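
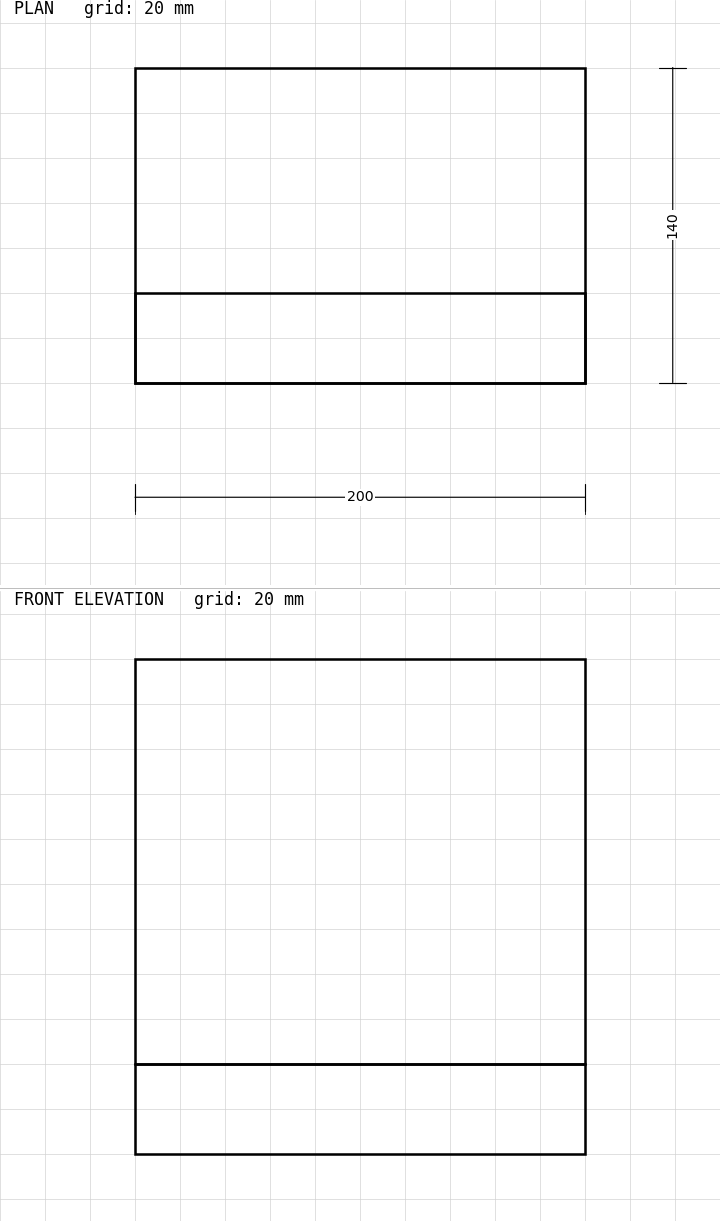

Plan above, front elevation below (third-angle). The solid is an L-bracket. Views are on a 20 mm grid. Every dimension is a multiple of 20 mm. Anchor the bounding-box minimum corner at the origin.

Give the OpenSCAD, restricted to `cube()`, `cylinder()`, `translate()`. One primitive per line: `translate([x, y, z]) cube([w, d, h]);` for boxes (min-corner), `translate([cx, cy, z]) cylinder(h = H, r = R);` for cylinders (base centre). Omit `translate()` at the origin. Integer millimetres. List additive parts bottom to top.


cube([200, 140, 40]);
translate([0, 0, 40]) cube([200, 40, 180]);


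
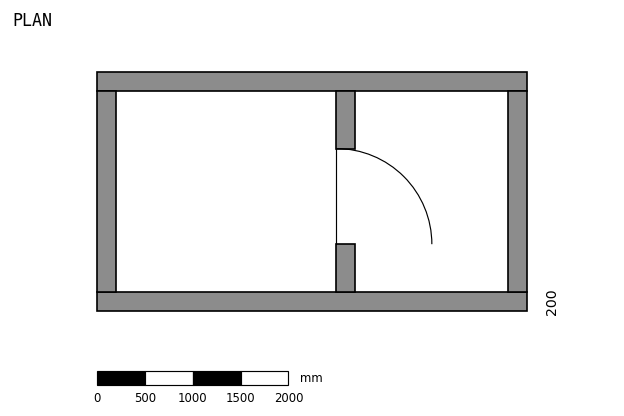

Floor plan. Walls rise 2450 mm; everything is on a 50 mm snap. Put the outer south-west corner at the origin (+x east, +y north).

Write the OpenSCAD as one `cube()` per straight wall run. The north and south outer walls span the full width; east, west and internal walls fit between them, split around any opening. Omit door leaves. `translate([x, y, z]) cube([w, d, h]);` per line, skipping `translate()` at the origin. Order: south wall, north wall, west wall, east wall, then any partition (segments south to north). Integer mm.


cube([4500, 200, 2450]);
translate([0, 2300, 0]) cube([4500, 200, 2450]);
translate([0, 200, 0]) cube([200, 2100, 2450]);
translate([4300, 200, 0]) cube([200, 2100, 2450]);
translate([2500, 200, 0]) cube([200, 500, 2450]);
translate([2500, 1700, 0]) cube([200, 600, 2450]);


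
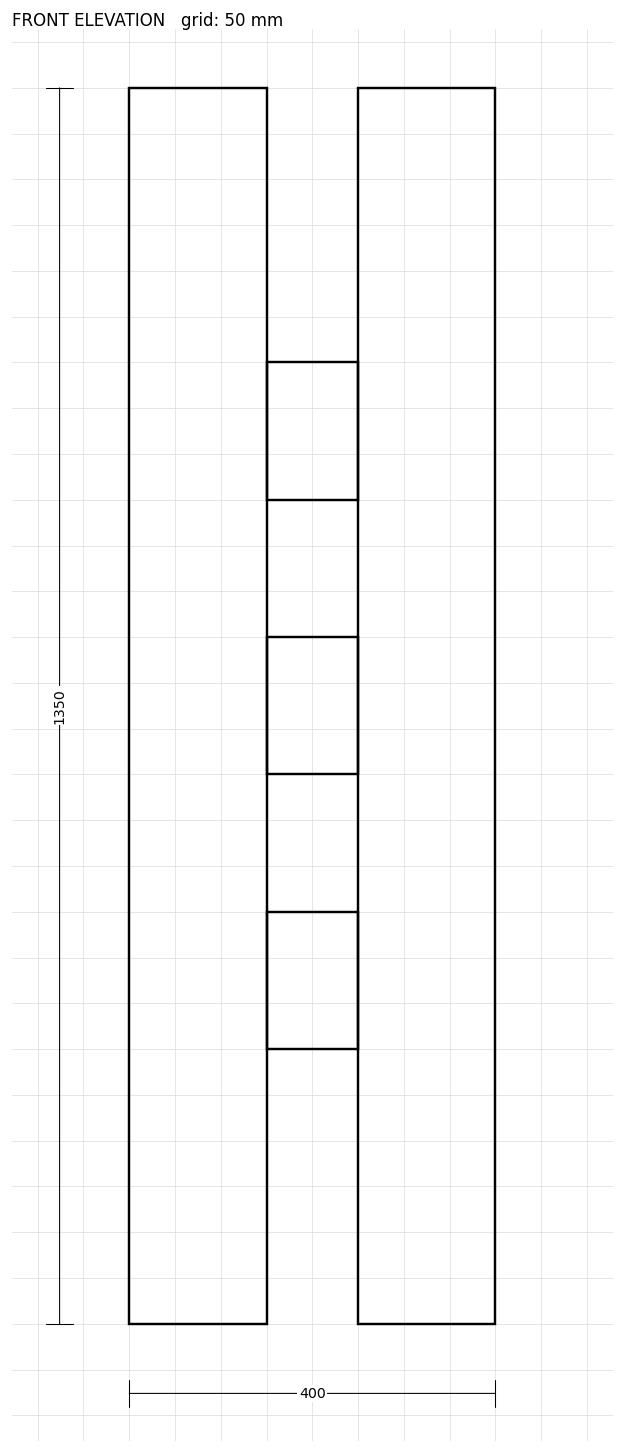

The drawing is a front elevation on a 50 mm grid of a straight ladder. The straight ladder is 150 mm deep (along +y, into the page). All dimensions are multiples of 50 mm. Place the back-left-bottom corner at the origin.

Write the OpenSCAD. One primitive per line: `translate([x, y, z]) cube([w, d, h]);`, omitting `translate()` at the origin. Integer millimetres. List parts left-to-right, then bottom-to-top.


cube([150, 150, 1350]);
translate([150, 0, 300]) cube([100, 150, 150]);
translate([150, 0, 600]) cube([100, 150, 150]);
translate([150, 0, 900]) cube([100, 150, 150]);
translate([250, 0, 0]) cube([150, 150, 1350]);


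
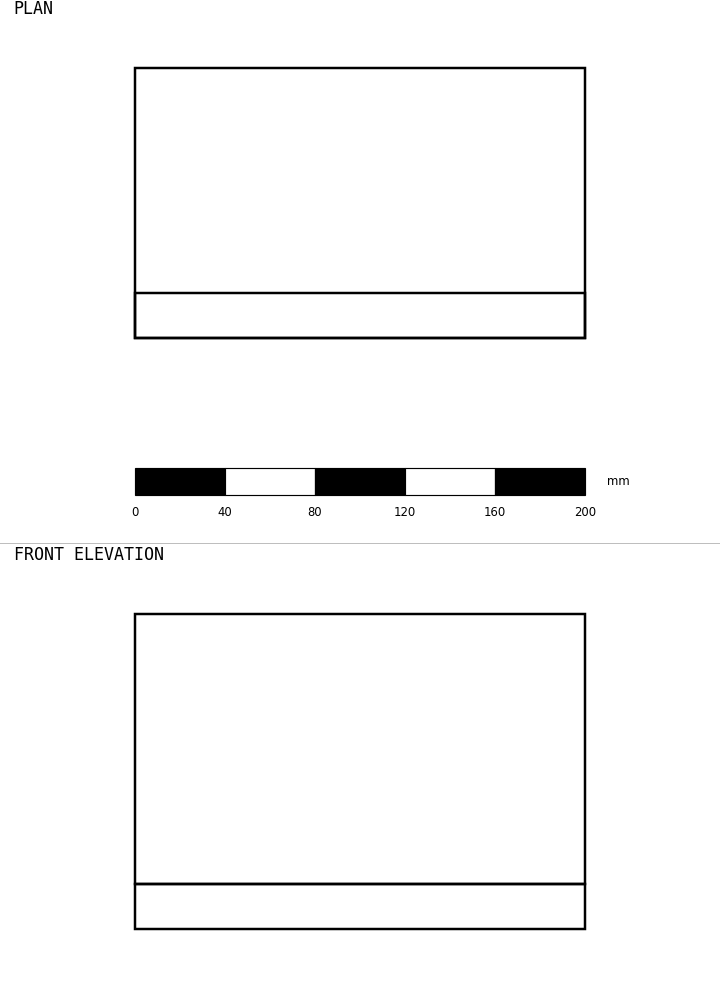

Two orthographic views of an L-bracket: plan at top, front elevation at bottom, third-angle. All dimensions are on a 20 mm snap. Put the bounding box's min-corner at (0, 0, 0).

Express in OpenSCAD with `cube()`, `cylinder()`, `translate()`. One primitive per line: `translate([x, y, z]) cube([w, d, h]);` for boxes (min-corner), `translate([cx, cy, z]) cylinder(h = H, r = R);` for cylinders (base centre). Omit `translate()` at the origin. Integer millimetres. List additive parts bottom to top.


cube([200, 120, 20]);
translate([0, 0, 20]) cube([200, 20, 120]);


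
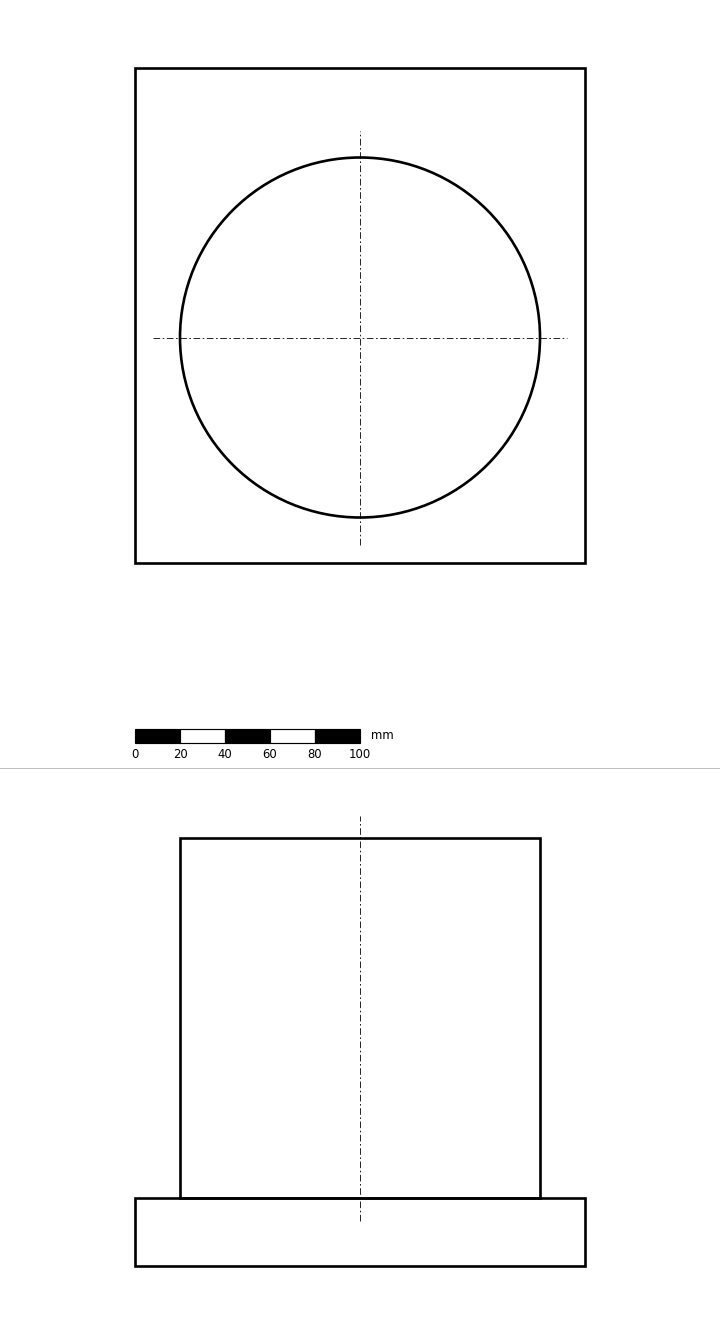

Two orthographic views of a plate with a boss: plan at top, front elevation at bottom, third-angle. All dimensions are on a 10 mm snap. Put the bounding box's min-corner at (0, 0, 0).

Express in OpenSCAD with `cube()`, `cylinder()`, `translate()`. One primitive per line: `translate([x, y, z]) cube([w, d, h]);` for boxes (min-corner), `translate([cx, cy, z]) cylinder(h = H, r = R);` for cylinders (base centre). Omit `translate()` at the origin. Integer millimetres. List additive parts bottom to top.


cube([200, 220, 30]);
translate([100, 100, 30]) cylinder(h = 160, r = 80);


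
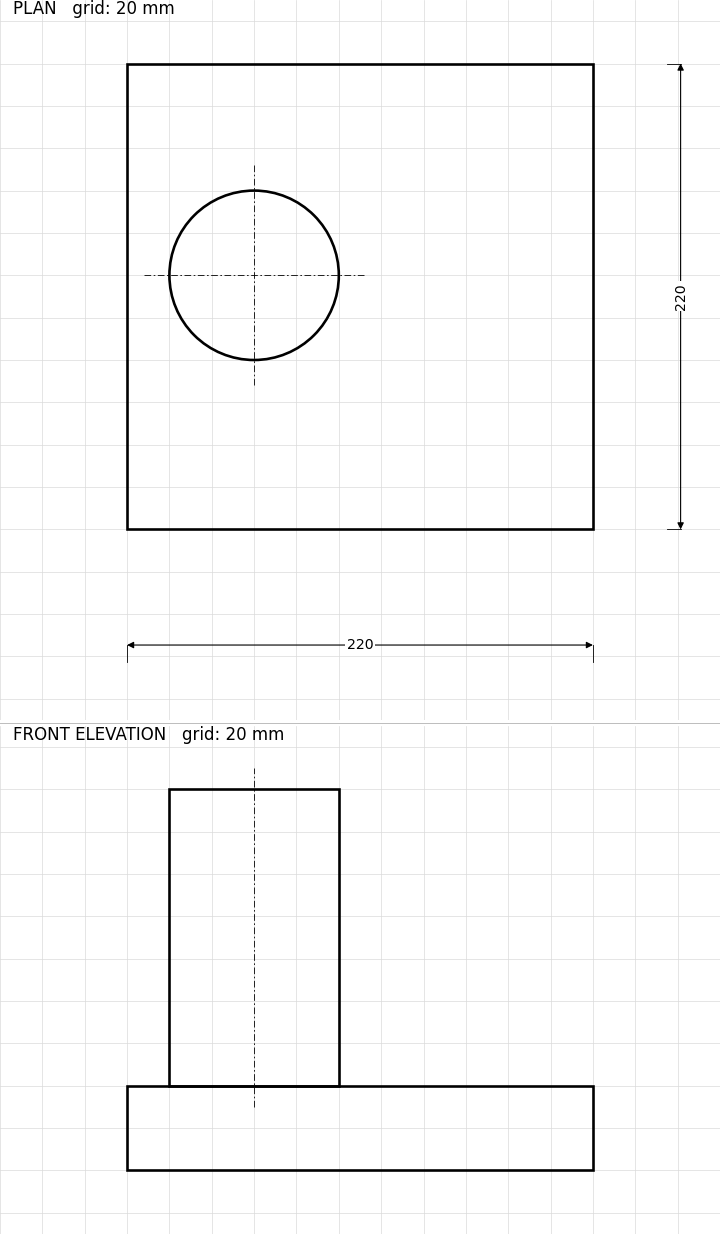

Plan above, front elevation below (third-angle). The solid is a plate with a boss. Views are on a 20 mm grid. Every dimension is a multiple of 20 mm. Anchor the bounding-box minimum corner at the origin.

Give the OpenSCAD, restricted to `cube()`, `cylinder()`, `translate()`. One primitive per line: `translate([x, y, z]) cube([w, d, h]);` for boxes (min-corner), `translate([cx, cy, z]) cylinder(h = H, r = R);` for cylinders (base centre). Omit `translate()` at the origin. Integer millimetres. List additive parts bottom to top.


cube([220, 220, 40]);
translate([60, 120, 40]) cylinder(h = 140, r = 40);


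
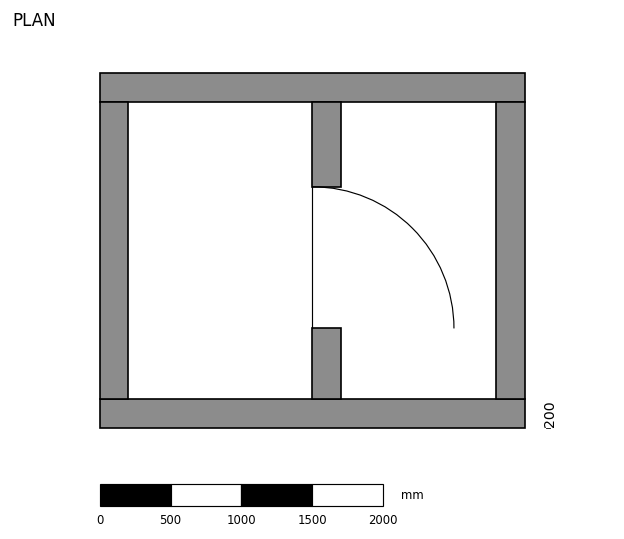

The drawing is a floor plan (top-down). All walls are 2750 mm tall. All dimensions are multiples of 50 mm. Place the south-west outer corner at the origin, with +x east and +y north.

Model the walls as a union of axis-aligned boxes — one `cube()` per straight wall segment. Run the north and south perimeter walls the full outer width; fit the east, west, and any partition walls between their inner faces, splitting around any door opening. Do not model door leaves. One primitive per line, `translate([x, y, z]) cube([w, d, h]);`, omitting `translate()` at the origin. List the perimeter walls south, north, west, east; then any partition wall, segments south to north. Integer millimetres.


cube([3000, 200, 2750]);
translate([0, 2300, 0]) cube([3000, 200, 2750]);
translate([0, 200, 0]) cube([200, 2100, 2750]);
translate([2800, 200, 0]) cube([200, 2100, 2750]);
translate([1500, 200, 0]) cube([200, 500, 2750]);
translate([1500, 1700, 0]) cube([200, 600, 2750]);


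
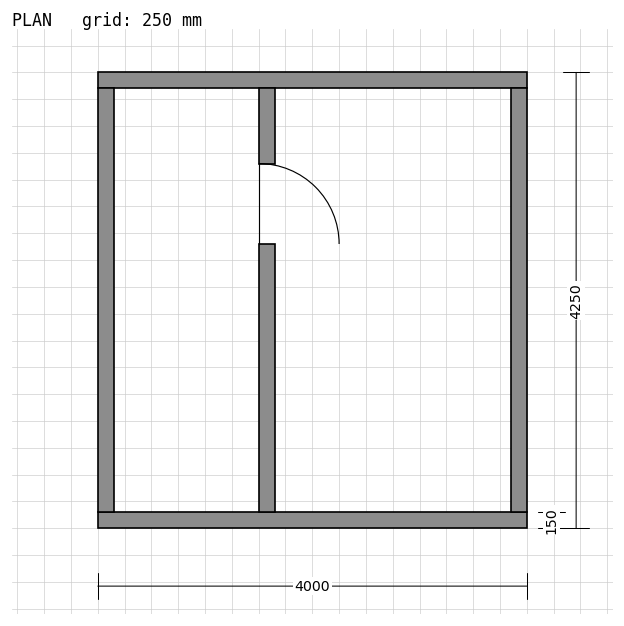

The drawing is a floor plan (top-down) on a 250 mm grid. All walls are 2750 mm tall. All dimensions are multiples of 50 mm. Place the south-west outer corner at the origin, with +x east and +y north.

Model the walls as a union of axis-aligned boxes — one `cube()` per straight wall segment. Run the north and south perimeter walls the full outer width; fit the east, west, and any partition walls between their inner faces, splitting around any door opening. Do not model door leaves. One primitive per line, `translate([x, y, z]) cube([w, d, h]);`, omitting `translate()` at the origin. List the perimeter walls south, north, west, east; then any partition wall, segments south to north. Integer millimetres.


cube([4000, 150, 2750]);
translate([0, 4100, 0]) cube([4000, 150, 2750]);
translate([0, 150, 0]) cube([150, 3950, 2750]);
translate([3850, 150, 0]) cube([150, 3950, 2750]);
translate([1500, 150, 0]) cube([150, 2500, 2750]);
translate([1500, 3400, 0]) cube([150, 700, 2750]);


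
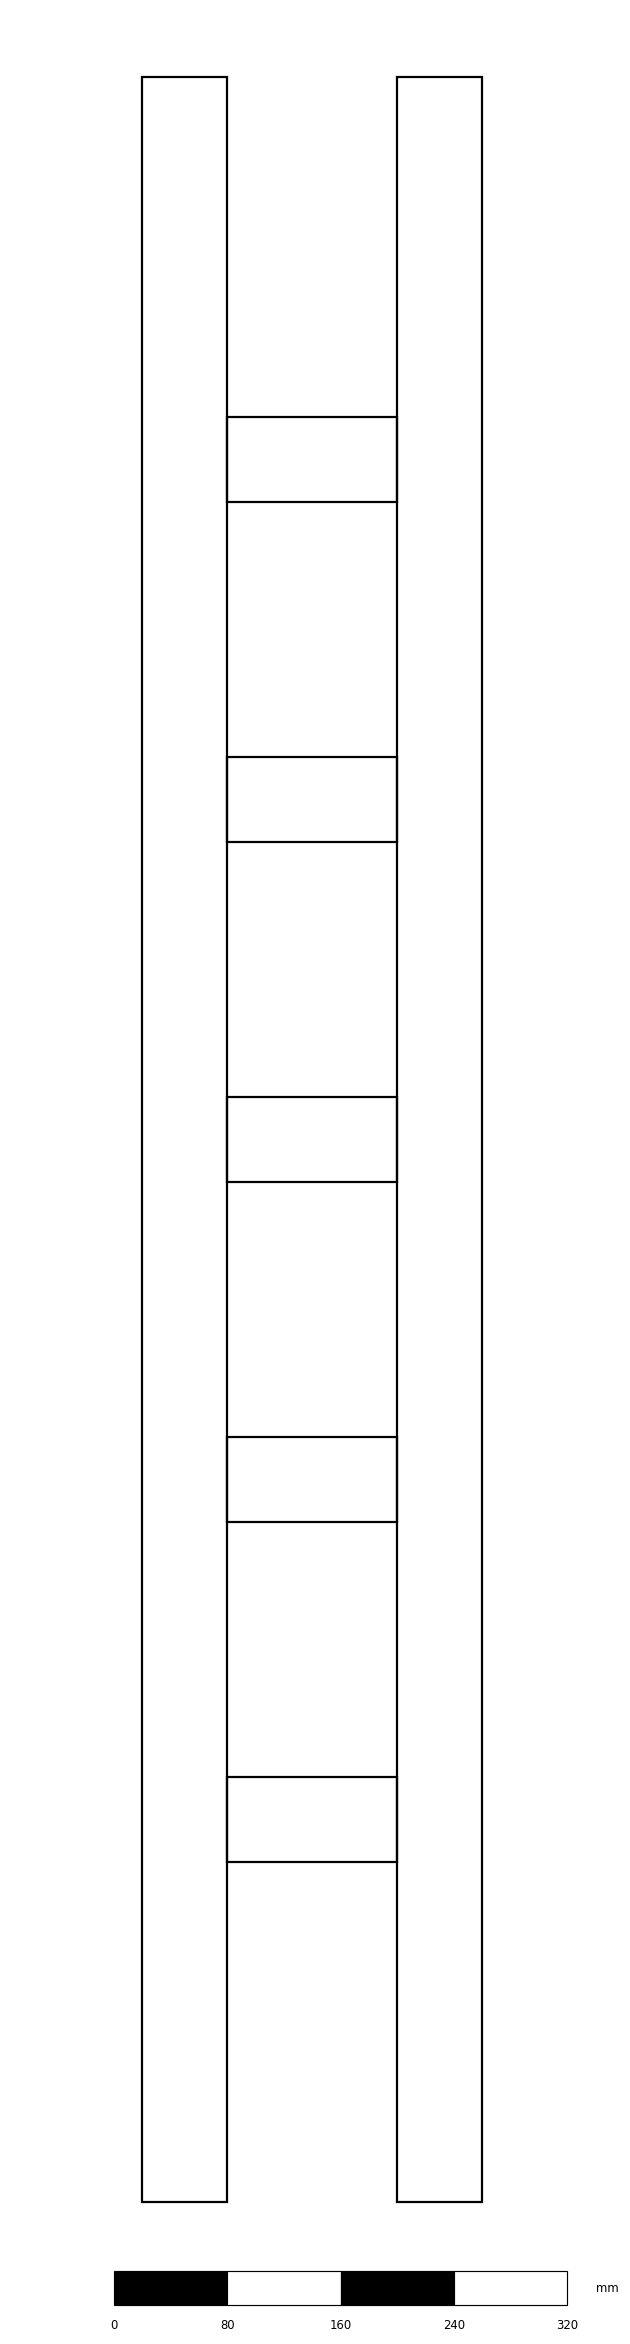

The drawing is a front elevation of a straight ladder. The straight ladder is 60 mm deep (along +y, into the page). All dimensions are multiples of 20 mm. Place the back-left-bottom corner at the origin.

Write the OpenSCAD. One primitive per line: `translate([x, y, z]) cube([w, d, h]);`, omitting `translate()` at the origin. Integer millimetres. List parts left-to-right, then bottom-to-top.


cube([60, 60, 1500]);
translate([60, 0, 240]) cube([120, 60, 60]);
translate([60, 0, 480]) cube([120, 60, 60]);
translate([60, 0, 720]) cube([120, 60, 60]);
translate([60, 0, 960]) cube([120, 60, 60]);
translate([60, 0, 1200]) cube([120, 60, 60]);
translate([180, 0, 0]) cube([60, 60, 1500]);


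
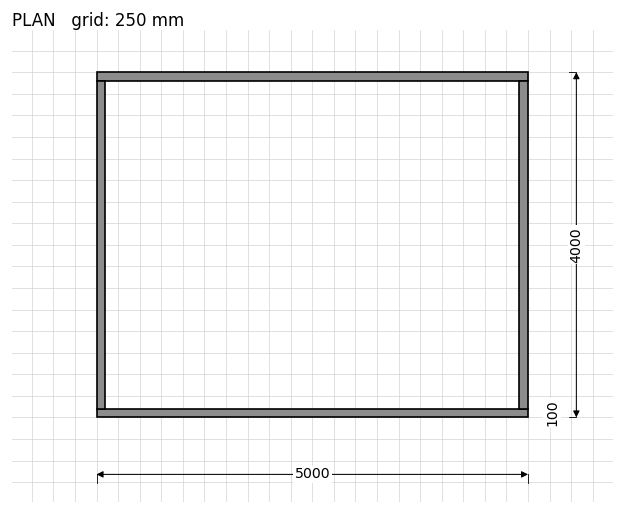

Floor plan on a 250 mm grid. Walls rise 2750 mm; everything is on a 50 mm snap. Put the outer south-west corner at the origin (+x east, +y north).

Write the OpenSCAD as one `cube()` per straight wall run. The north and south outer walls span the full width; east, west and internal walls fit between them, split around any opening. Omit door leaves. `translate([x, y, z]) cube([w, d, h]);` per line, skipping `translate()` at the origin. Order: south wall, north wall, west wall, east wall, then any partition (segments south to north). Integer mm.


cube([5000, 100, 2750]);
translate([0, 3900, 0]) cube([5000, 100, 2750]);
translate([0, 100, 0]) cube([100, 3800, 2750]);
translate([4900, 100, 0]) cube([100, 3800, 2750]);


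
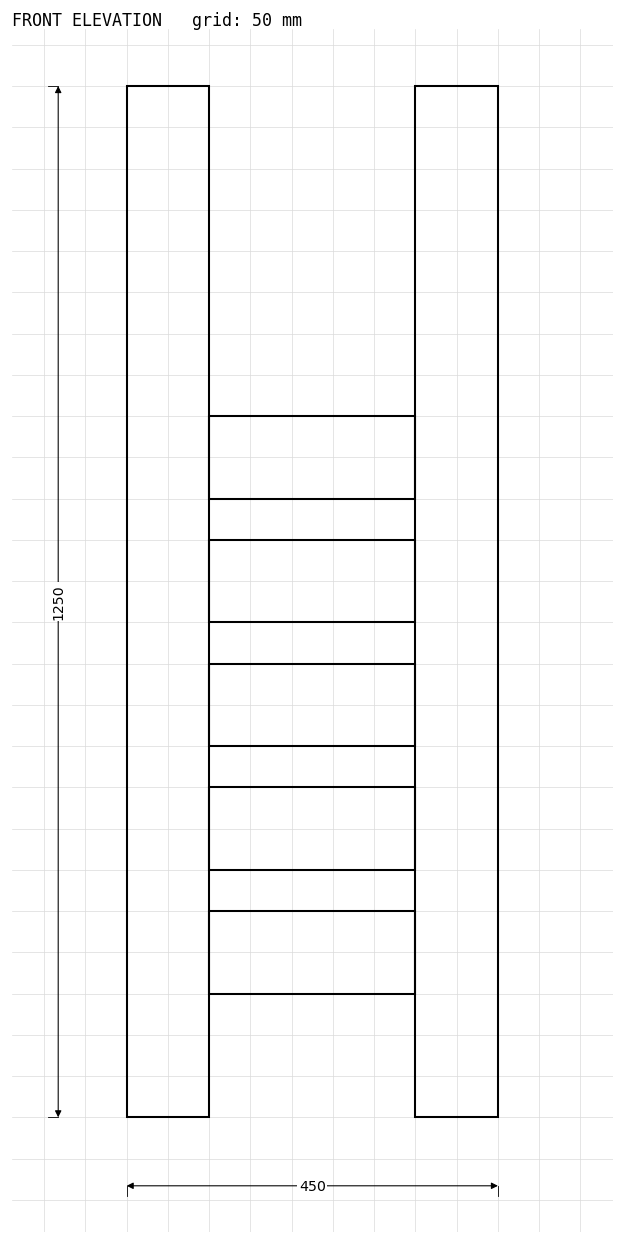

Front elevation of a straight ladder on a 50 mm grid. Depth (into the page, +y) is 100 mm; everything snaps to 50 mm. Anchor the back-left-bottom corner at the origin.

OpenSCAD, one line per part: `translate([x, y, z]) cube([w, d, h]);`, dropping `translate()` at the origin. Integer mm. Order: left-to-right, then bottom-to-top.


cube([100, 100, 1250]);
translate([100, 0, 150]) cube([250, 100, 100]);
translate([100, 0, 300]) cube([250, 100, 100]);
translate([100, 0, 450]) cube([250, 100, 100]);
translate([100, 0, 600]) cube([250, 100, 100]);
translate([100, 0, 750]) cube([250, 100, 100]);
translate([350, 0, 0]) cube([100, 100, 1250]);


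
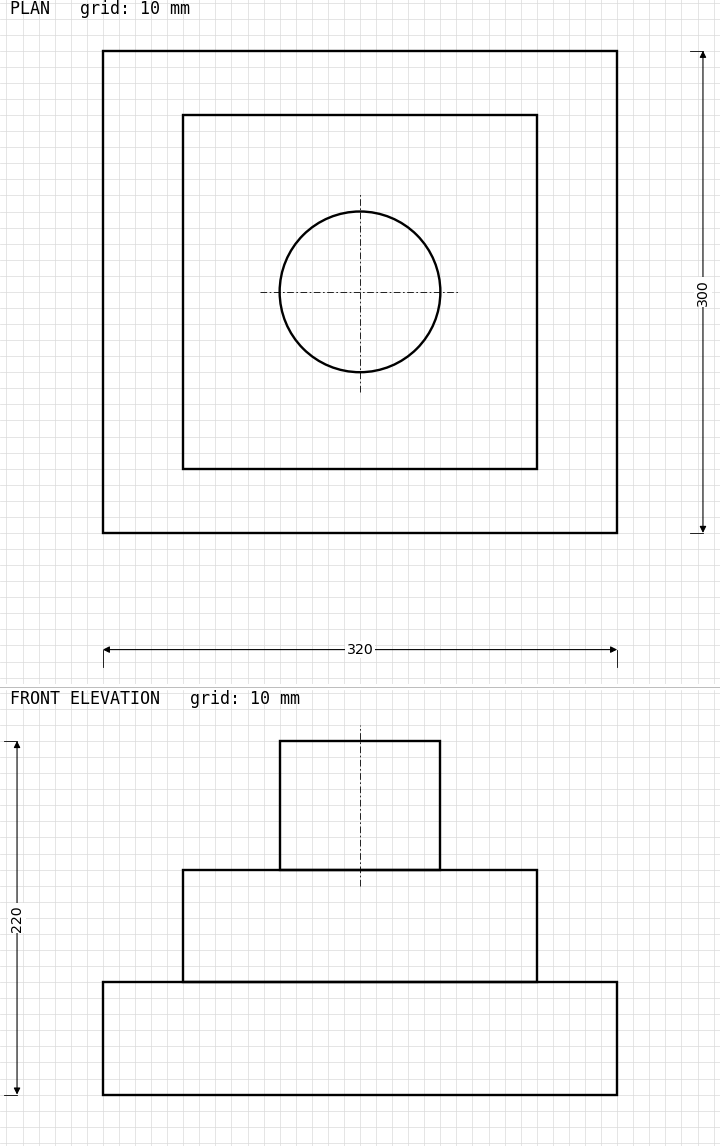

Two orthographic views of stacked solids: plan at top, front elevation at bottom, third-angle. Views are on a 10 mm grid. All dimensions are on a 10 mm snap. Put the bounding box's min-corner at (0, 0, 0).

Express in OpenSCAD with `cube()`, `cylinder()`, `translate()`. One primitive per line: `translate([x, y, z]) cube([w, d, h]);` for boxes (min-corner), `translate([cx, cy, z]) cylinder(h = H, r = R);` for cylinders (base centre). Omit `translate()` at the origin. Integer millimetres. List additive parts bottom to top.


cube([320, 300, 70]);
translate([50, 40, 70]) cube([220, 220, 70]);
translate([160, 150, 140]) cylinder(h = 80, r = 50);


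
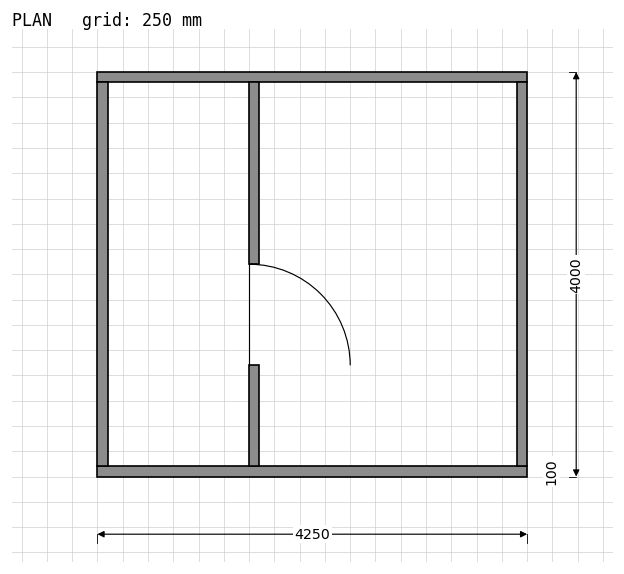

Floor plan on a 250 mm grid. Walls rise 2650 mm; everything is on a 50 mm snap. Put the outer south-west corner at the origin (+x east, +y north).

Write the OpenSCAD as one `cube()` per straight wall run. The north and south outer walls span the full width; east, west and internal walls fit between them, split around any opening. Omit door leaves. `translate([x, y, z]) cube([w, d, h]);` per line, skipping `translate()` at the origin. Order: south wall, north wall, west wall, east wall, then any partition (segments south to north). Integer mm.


cube([4250, 100, 2650]);
translate([0, 3900, 0]) cube([4250, 100, 2650]);
translate([0, 100, 0]) cube([100, 3800, 2650]);
translate([4150, 100, 0]) cube([100, 3800, 2650]);
translate([1500, 100, 0]) cube([100, 1000, 2650]);
translate([1500, 2100, 0]) cube([100, 1800, 2650]);


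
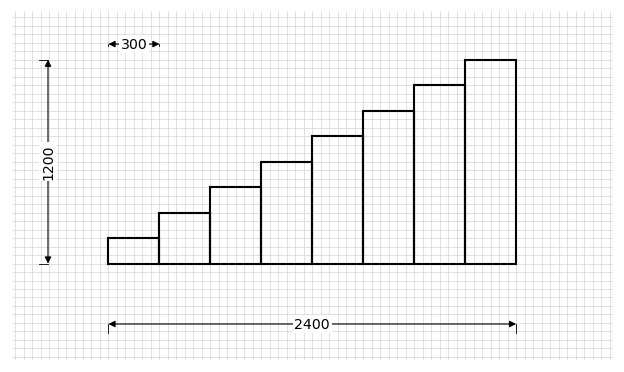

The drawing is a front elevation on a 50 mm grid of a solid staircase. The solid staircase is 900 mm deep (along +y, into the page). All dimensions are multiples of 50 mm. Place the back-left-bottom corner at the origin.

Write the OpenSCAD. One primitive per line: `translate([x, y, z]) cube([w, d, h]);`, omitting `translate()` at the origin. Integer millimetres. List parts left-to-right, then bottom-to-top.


cube([300, 900, 150]);
translate([300, 0, 0]) cube([300, 900, 300]);
translate([600, 0, 0]) cube([300, 900, 450]);
translate([900, 0, 0]) cube([300, 900, 600]);
translate([1200, 0, 0]) cube([300, 900, 750]);
translate([1500, 0, 0]) cube([300, 900, 900]);
translate([1800, 0, 0]) cube([300, 900, 1050]);
translate([2100, 0, 0]) cube([300, 900, 1200]);


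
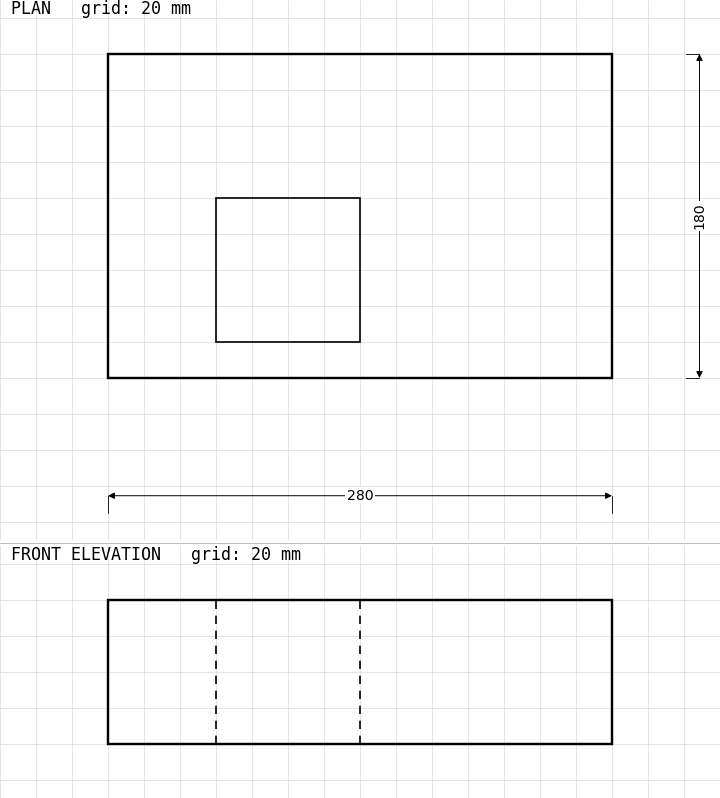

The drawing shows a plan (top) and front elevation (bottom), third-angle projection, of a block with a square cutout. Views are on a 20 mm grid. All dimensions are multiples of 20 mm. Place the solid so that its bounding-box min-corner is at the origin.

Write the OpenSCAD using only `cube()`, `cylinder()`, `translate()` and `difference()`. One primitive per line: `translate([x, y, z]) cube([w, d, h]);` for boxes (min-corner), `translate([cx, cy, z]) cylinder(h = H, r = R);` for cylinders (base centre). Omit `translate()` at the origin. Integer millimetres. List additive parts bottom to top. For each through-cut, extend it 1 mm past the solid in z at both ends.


difference() {
  cube([280, 180, 80]);
  translate([60, 20, -1]) cube([80, 80, 82]);
}


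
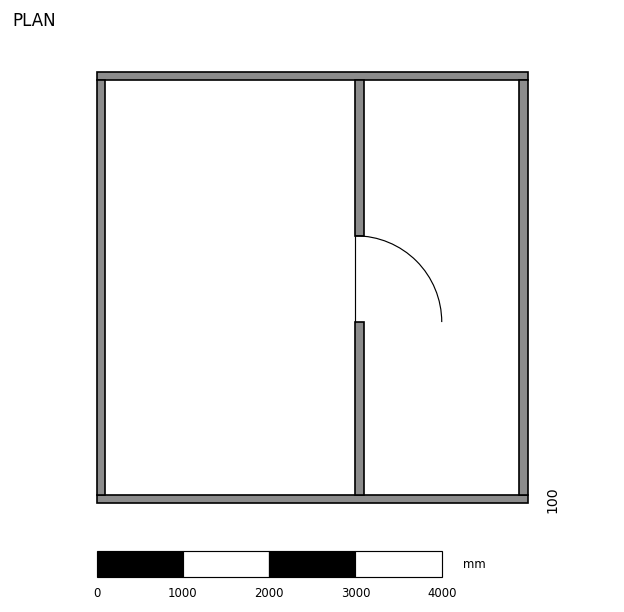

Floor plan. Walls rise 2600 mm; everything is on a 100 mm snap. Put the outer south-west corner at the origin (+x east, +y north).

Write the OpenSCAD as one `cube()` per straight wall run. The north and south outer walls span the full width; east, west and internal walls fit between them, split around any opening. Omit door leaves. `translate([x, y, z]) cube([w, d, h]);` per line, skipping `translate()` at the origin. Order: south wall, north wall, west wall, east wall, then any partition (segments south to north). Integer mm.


cube([5000, 100, 2600]);
translate([0, 4900, 0]) cube([5000, 100, 2600]);
translate([0, 100, 0]) cube([100, 4800, 2600]);
translate([4900, 100, 0]) cube([100, 4800, 2600]);
translate([3000, 100, 0]) cube([100, 2000, 2600]);
translate([3000, 3100, 0]) cube([100, 1800, 2600]);


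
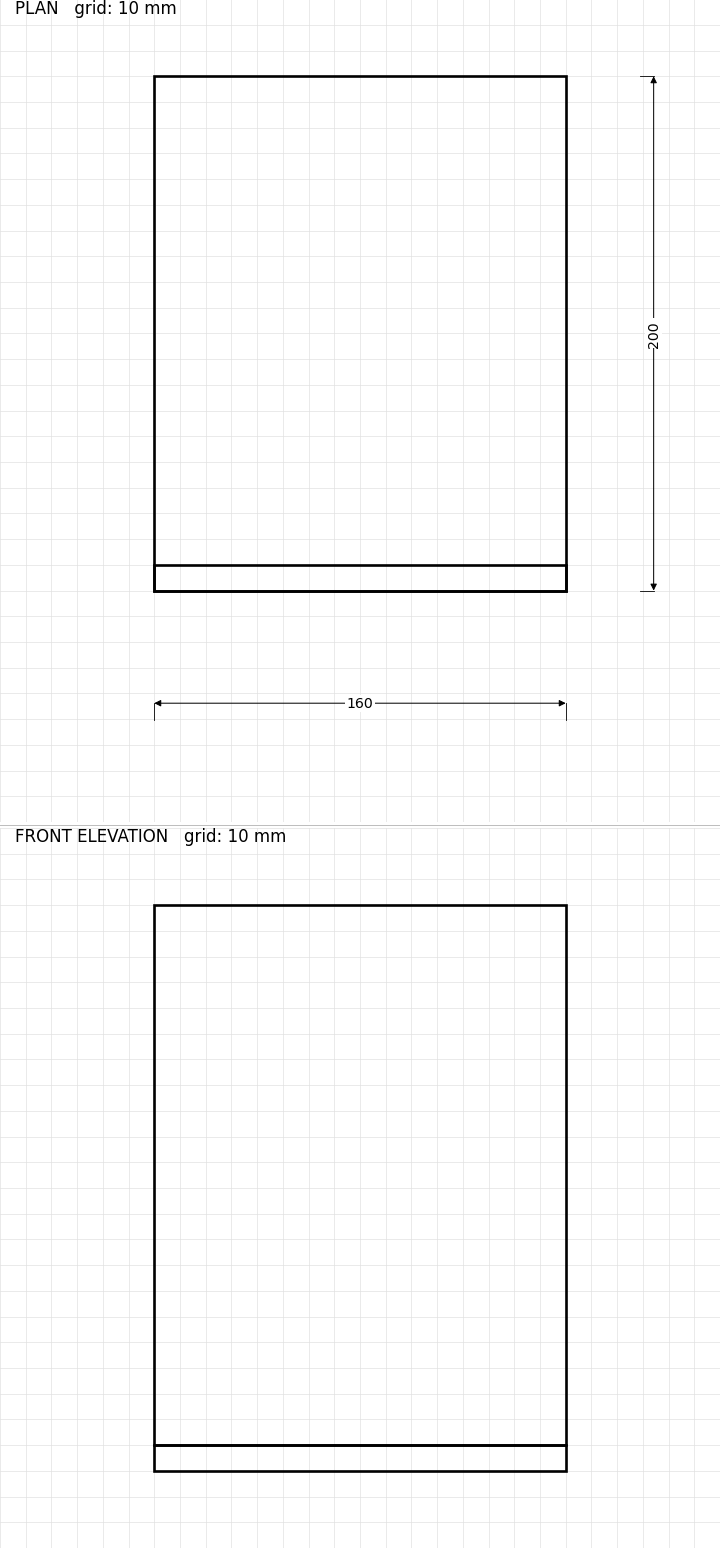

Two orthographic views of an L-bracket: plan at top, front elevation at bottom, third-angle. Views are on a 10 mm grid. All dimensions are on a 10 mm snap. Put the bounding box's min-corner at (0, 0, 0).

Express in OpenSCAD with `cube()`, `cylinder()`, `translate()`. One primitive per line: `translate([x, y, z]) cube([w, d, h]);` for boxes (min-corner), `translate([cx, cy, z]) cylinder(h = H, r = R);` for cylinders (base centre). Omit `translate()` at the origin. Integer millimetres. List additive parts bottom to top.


cube([160, 200, 10]);
translate([0, 0, 10]) cube([160, 10, 210]);


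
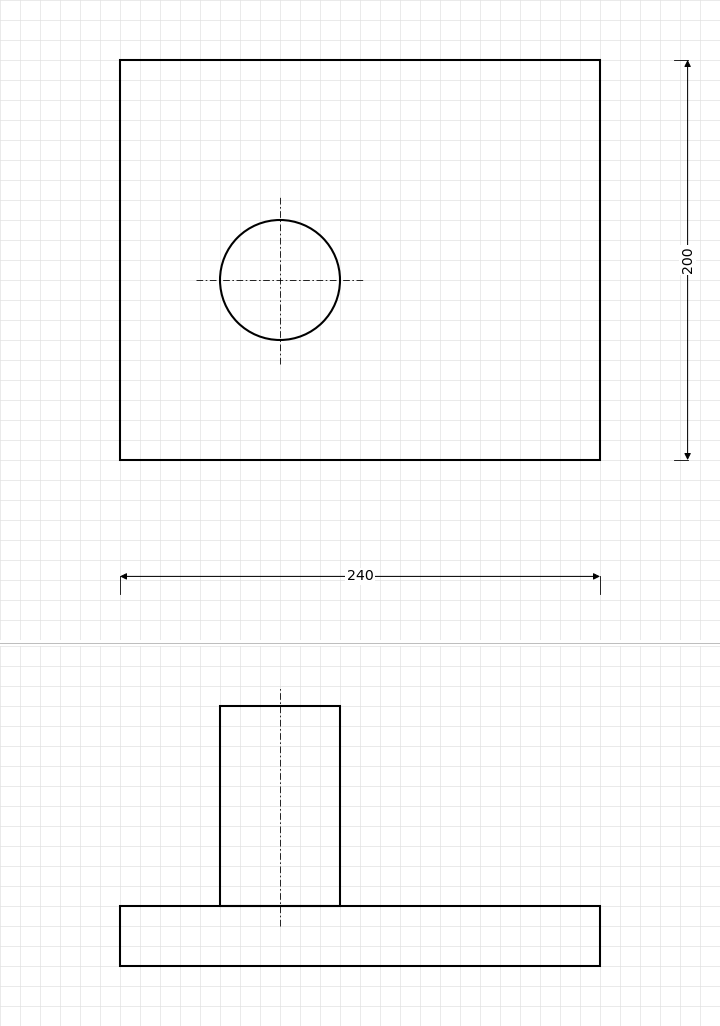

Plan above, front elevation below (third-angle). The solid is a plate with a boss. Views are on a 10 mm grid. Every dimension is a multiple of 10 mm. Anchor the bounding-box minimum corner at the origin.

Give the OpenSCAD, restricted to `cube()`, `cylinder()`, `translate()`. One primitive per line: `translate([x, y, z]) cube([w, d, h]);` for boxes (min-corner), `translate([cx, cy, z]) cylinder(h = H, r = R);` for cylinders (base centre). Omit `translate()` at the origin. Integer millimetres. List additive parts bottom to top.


cube([240, 200, 30]);
translate([80, 90, 30]) cylinder(h = 100, r = 30);


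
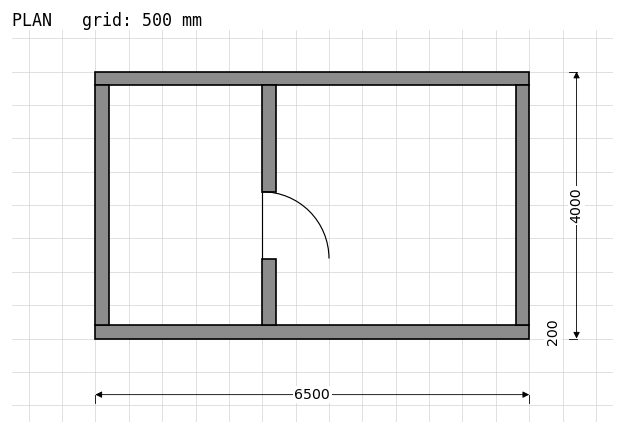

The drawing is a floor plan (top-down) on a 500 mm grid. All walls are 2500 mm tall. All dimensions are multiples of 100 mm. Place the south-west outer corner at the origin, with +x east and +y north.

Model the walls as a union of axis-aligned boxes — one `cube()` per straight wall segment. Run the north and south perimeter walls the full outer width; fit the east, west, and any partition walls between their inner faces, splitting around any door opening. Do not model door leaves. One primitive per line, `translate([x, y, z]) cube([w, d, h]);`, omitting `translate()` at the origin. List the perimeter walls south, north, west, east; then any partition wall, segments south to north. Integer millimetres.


cube([6500, 200, 2500]);
translate([0, 3800, 0]) cube([6500, 200, 2500]);
translate([0, 200, 0]) cube([200, 3600, 2500]);
translate([6300, 200, 0]) cube([200, 3600, 2500]);
translate([2500, 200, 0]) cube([200, 1000, 2500]);
translate([2500, 2200, 0]) cube([200, 1600, 2500]);


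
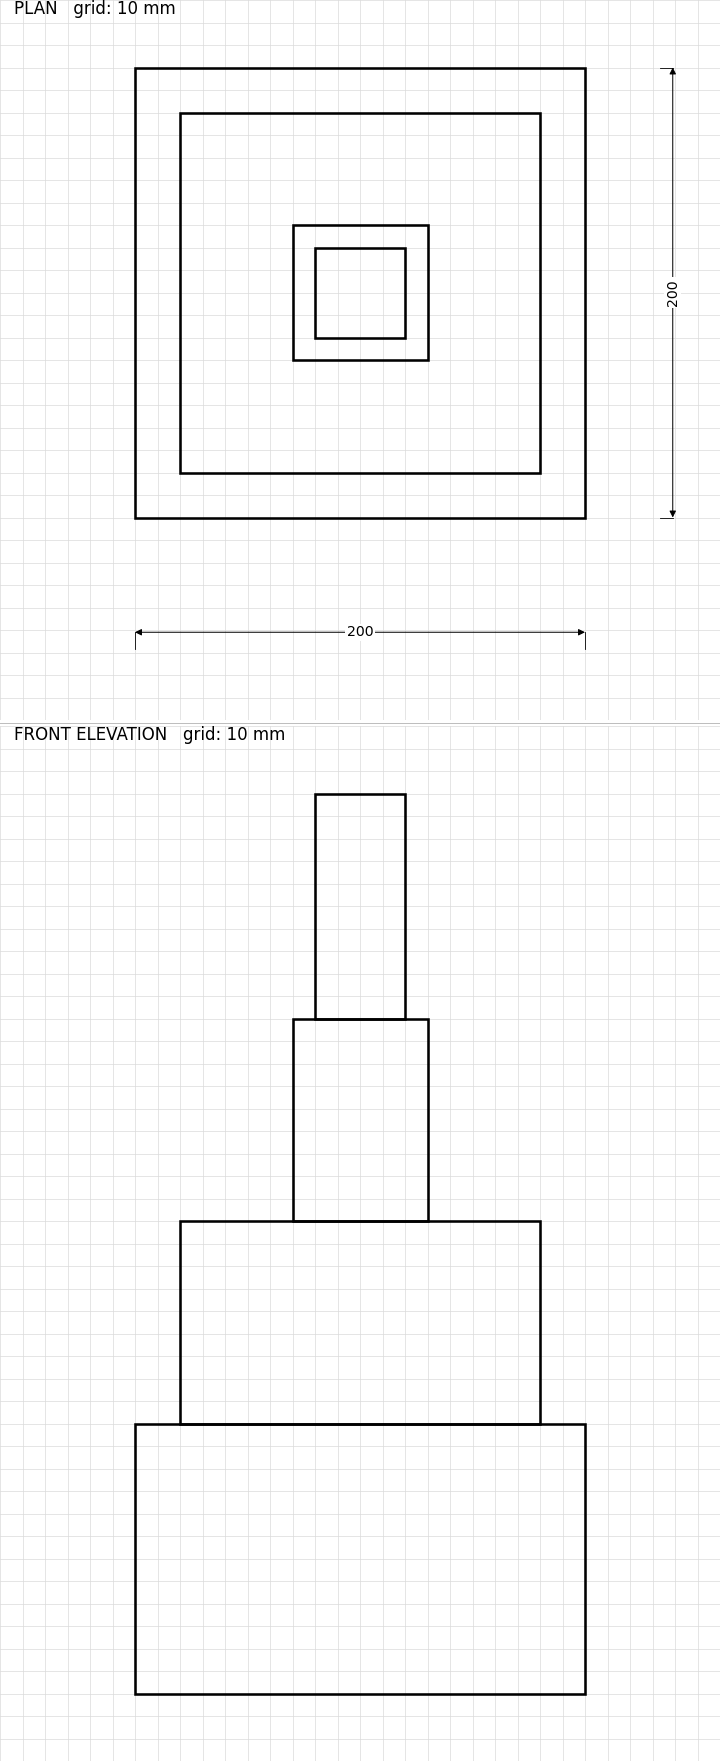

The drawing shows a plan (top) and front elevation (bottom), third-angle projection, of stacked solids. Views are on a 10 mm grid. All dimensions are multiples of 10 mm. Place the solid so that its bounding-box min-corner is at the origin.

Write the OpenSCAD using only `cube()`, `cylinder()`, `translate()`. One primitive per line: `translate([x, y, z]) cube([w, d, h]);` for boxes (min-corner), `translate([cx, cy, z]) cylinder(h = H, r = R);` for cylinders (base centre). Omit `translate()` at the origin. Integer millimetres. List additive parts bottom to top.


cube([200, 200, 120]);
translate([20, 20, 120]) cube([160, 160, 90]);
translate([70, 70, 210]) cube([60, 60, 90]);
translate([80, 80, 300]) cube([40, 40, 100]);


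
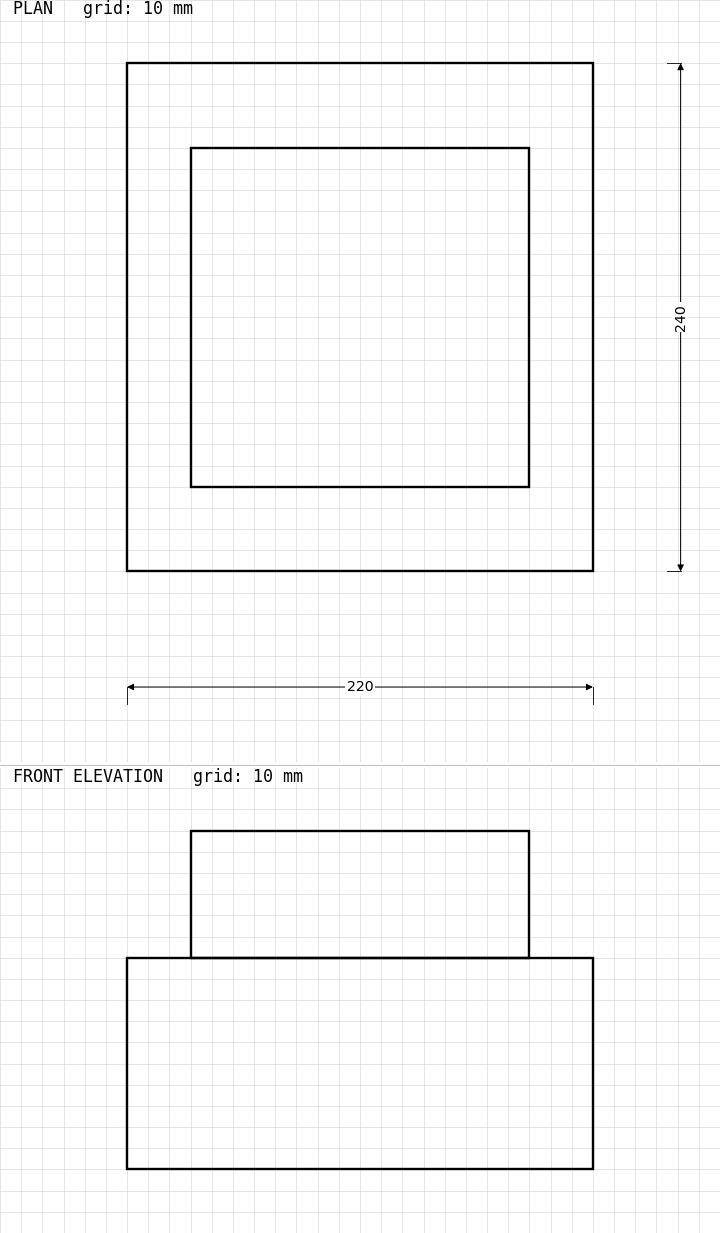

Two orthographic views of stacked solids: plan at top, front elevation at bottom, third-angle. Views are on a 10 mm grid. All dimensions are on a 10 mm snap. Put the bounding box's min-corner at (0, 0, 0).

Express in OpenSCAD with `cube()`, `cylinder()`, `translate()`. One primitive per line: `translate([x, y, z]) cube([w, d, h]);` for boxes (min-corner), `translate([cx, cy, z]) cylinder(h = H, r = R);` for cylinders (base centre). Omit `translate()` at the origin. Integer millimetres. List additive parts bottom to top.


cube([220, 240, 100]);
translate([30, 40, 100]) cube([160, 160, 60]);


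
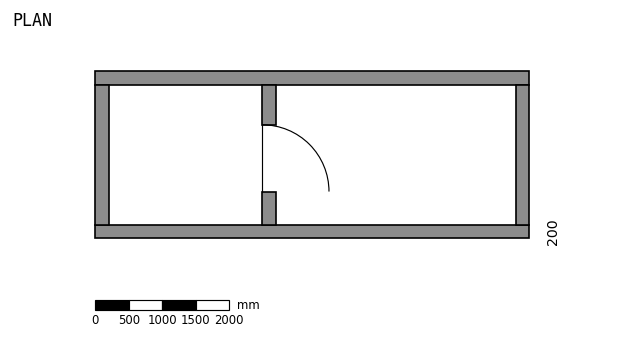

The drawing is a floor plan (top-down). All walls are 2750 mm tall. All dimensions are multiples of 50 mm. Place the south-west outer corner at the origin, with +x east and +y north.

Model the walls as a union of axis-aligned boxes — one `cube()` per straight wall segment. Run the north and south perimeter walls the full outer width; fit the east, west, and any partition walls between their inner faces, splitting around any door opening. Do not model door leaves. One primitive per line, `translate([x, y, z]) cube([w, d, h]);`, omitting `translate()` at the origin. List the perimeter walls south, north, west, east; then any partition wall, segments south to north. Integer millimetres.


cube([6500, 200, 2750]);
translate([0, 2300, 0]) cube([6500, 200, 2750]);
translate([0, 200, 0]) cube([200, 2100, 2750]);
translate([6300, 200, 0]) cube([200, 2100, 2750]);
translate([2500, 200, 0]) cube([200, 500, 2750]);
translate([2500, 1700, 0]) cube([200, 600, 2750]);


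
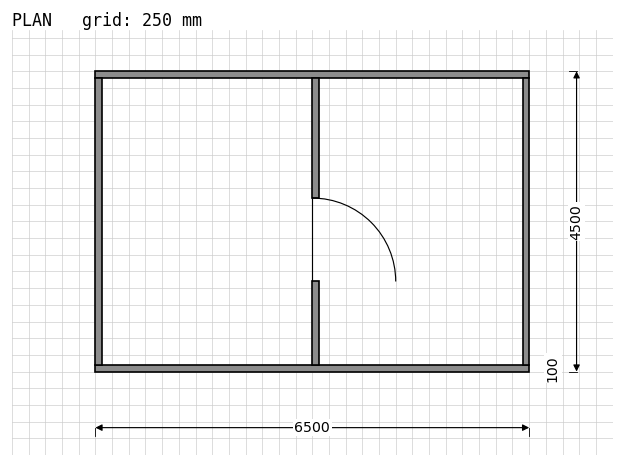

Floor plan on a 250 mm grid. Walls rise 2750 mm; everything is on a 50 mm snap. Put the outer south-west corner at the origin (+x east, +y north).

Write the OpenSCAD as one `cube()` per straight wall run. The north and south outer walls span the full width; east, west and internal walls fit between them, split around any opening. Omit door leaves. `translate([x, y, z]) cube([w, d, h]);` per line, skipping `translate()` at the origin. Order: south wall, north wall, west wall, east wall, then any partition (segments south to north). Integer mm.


cube([6500, 100, 2750]);
translate([0, 4400, 0]) cube([6500, 100, 2750]);
translate([0, 100, 0]) cube([100, 4300, 2750]);
translate([6400, 100, 0]) cube([100, 4300, 2750]);
translate([3250, 100, 0]) cube([100, 1250, 2750]);
translate([3250, 2600, 0]) cube([100, 1800, 2750]);


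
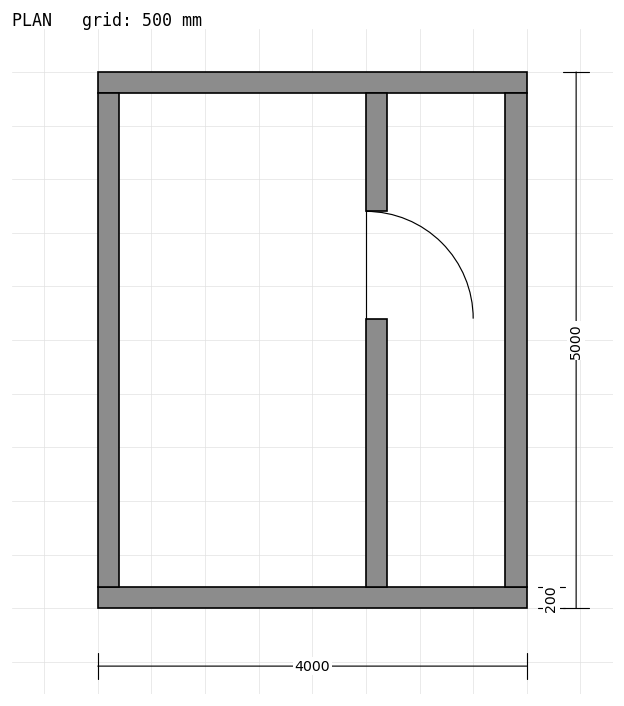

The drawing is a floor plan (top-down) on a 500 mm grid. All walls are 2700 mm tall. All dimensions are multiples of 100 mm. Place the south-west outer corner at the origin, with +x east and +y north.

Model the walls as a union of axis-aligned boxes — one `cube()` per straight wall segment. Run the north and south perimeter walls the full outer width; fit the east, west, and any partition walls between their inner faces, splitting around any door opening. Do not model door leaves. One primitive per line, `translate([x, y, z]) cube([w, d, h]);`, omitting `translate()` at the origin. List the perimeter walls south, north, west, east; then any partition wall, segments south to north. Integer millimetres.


cube([4000, 200, 2700]);
translate([0, 4800, 0]) cube([4000, 200, 2700]);
translate([0, 200, 0]) cube([200, 4600, 2700]);
translate([3800, 200, 0]) cube([200, 4600, 2700]);
translate([2500, 200, 0]) cube([200, 2500, 2700]);
translate([2500, 3700, 0]) cube([200, 1100, 2700]);


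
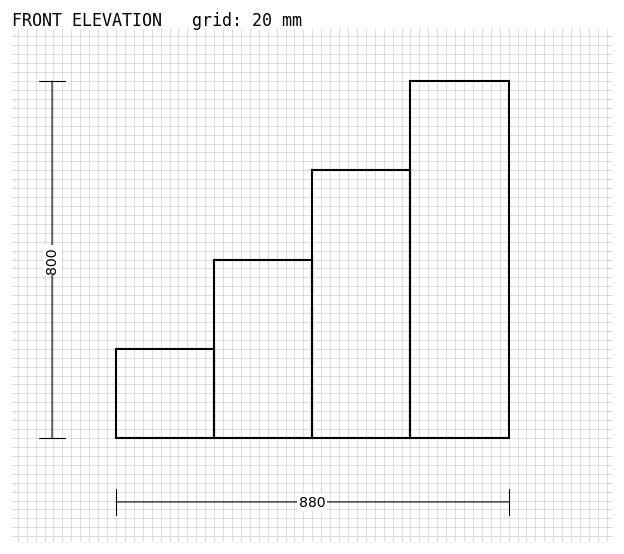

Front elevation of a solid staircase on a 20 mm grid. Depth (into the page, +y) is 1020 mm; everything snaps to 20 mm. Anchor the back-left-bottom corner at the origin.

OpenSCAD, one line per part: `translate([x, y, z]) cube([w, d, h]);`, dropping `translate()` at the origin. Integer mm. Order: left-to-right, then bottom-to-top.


cube([220, 1020, 200]);
translate([220, 0, 0]) cube([220, 1020, 400]);
translate([440, 0, 0]) cube([220, 1020, 600]);
translate([660, 0, 0]) cube([220, 1020, 800]);


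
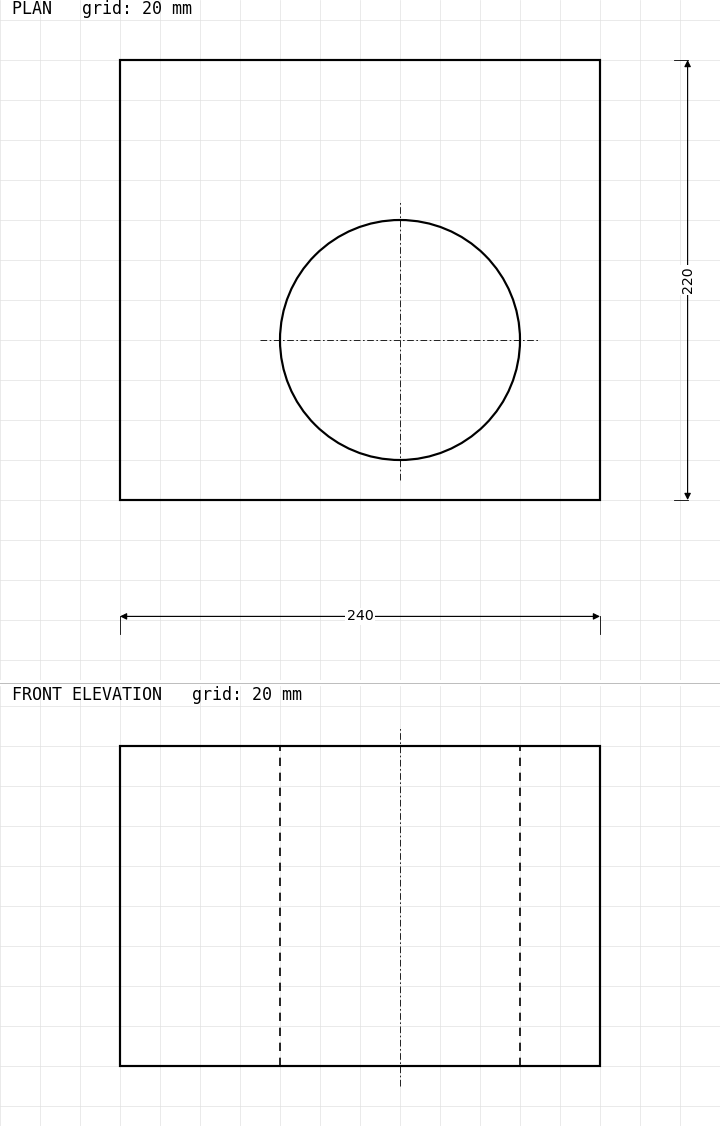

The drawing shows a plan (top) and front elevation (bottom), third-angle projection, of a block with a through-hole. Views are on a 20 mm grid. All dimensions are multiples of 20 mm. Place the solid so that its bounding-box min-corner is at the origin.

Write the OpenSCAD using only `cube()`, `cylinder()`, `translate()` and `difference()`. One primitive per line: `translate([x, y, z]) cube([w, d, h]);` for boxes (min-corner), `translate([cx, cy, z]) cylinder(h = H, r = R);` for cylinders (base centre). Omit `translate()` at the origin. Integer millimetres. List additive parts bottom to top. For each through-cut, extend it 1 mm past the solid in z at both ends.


difference() {
  cube([240, 220, 160]);
  translate([140, 80, -1]) cylinder(h = 162, r = 60);
}


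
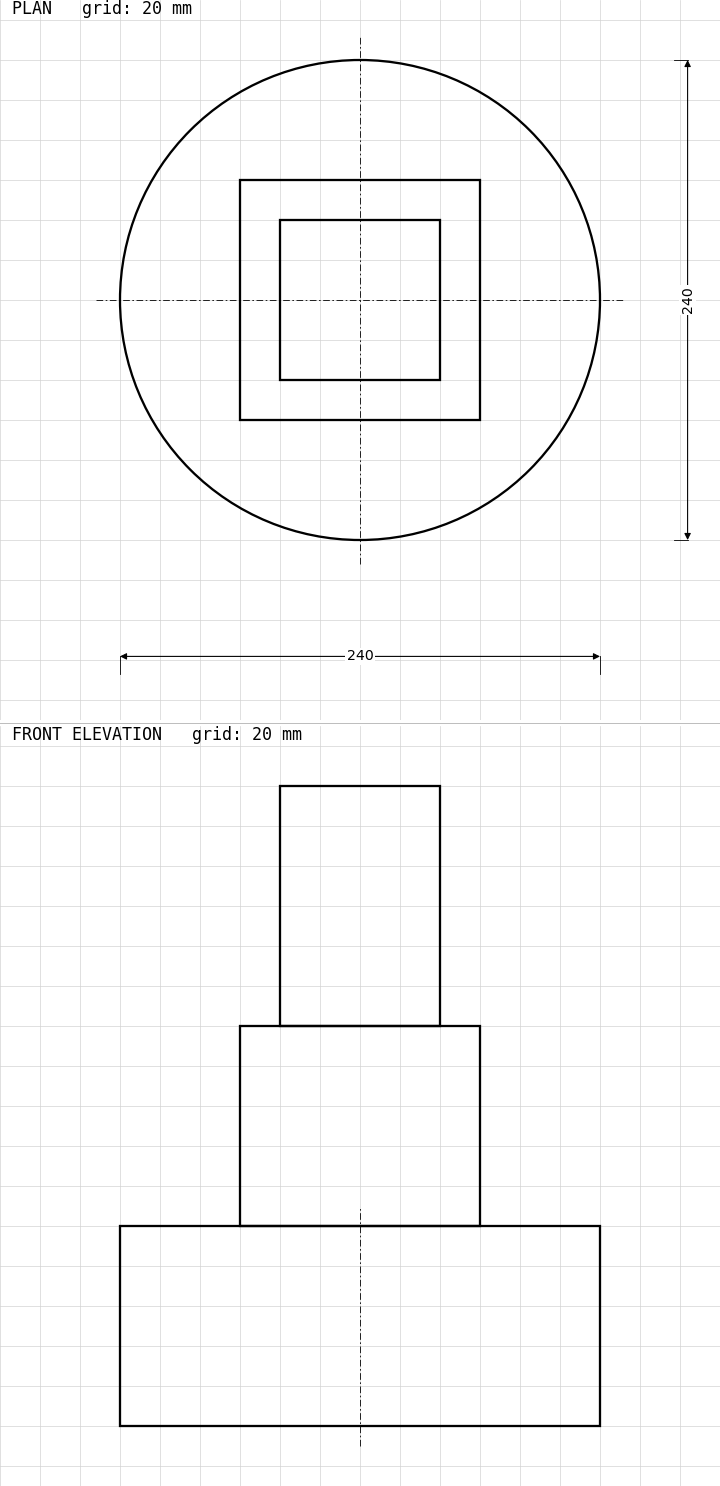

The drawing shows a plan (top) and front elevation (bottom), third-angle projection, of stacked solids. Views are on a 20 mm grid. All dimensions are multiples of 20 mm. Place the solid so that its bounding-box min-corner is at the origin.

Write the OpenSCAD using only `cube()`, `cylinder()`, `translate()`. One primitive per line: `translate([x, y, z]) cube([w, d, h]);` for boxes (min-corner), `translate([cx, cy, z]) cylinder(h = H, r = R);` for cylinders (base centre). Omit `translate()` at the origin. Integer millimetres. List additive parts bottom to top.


translate([120, 120, 0]) cylinder(h = 100, r = 120);
translate([60, 60, 100]) cube([120, 120, 100]);
translate([80, 80, 200]) cube([80, 80, 120]);


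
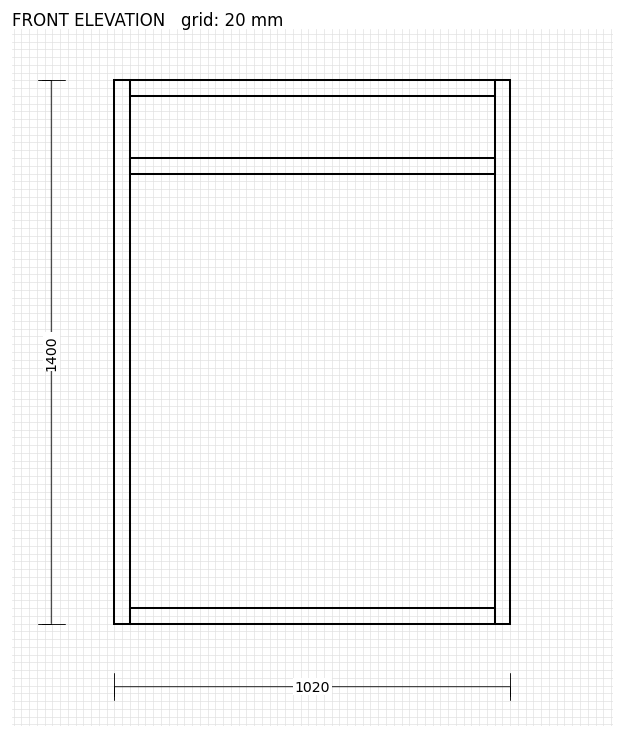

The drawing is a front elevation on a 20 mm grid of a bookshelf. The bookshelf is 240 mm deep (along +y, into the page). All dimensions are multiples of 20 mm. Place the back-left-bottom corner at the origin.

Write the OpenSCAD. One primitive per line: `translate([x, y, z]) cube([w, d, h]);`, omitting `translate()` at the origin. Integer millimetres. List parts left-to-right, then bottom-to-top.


cube([40, 240, 1400]);
translate([40, 0, 0]) cube([940, 240, 40]);
translate([40, 0, 1160]) cube([940, 240, 40]);
translate([40, 0, 1360]) cube([940, 240, 40]);
translate([980, 0, 0]) cube([40, 240, 1400]);


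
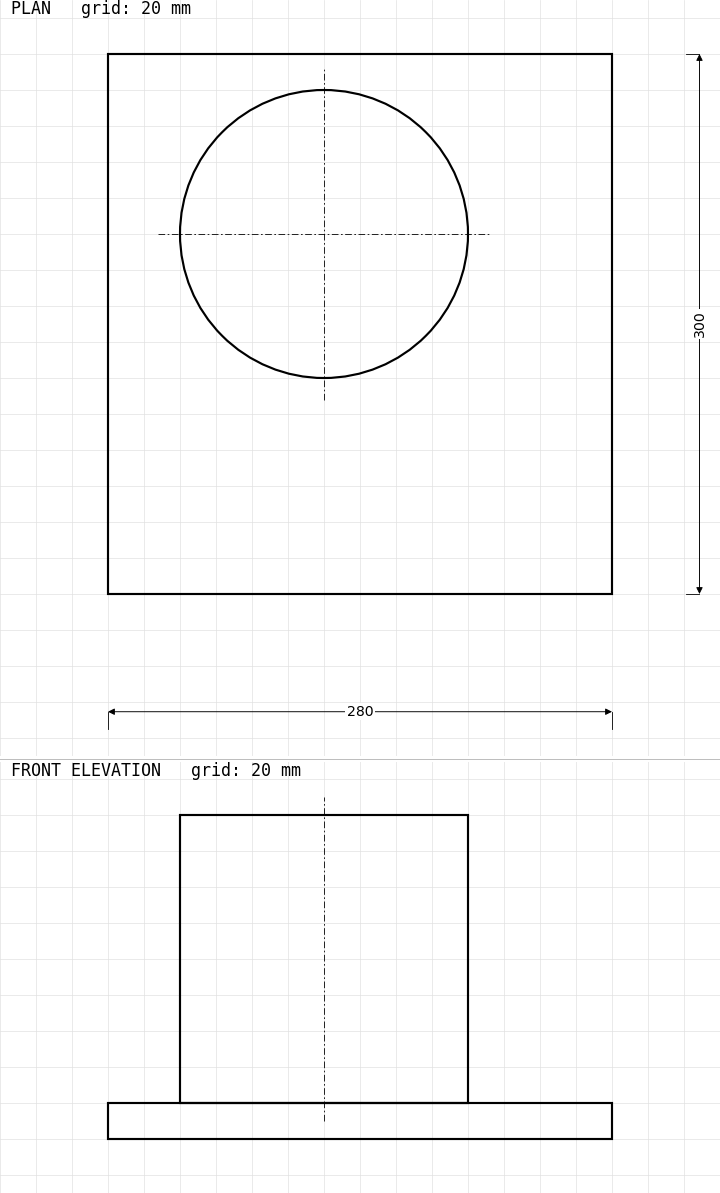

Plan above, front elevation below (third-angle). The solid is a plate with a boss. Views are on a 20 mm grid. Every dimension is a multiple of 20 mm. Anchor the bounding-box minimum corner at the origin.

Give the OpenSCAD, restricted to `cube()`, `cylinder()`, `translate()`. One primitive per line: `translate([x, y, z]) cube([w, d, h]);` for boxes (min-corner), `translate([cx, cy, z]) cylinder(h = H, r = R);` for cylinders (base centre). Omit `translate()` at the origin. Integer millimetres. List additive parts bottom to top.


cube([280, 300, 20]);
translate([120, 200, 20]) cylinder(h = 160, r = 80);


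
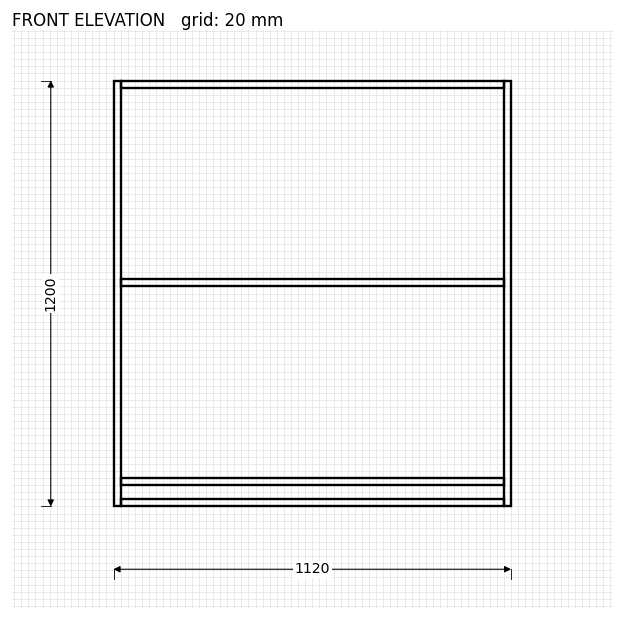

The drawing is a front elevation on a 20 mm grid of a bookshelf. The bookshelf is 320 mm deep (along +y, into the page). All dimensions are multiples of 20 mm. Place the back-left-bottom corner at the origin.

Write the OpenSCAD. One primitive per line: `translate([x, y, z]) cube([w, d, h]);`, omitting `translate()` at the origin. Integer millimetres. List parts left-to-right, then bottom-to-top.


cube([20, 320, 1200]);
translate([20, 0, 0]) cube([1080, 320, 20]);
translate([20, 0, 60]) cube([1080, 320, 20]);
translate([20, 0, 620]) cube([1080, 320, 20]);
translate([20, 0, 1180]) cube([1080, 320, 20]);
translate([1100, 0, 0]) cube([20, 320, 1200]);


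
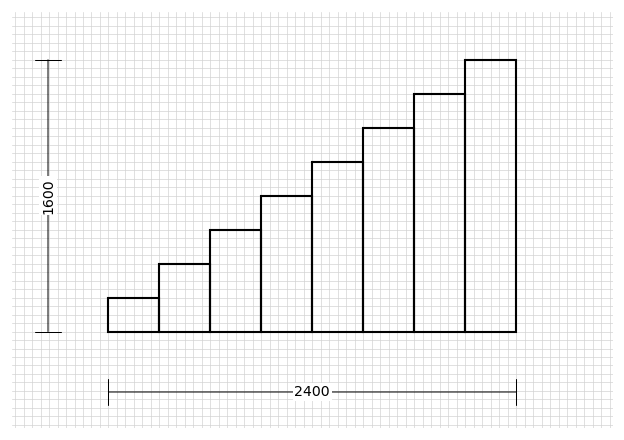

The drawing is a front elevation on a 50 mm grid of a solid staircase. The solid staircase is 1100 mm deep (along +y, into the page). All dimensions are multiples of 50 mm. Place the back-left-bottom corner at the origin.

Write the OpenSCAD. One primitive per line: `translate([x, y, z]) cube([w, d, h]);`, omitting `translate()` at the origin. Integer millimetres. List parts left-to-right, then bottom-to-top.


cube([300, 1100, 200]);
translate([300, 0, 0]) cube([300, 1100, 400]);
translate([600, 0, 0]) cube([300, 1100, 600]);
translate([900, 0, 0]) cube([300, 1100, 800]);
translate([1200, 0, 0]) cube([300, 1100, 1000]);
translate([1500, 0, 0]) cube([300, 1100, 1200]);
translate([1800, 0, 0]) cube([300, 1100, 1400]);
translate([2100, 0, 0]) cube([300, 1100, 1600]);


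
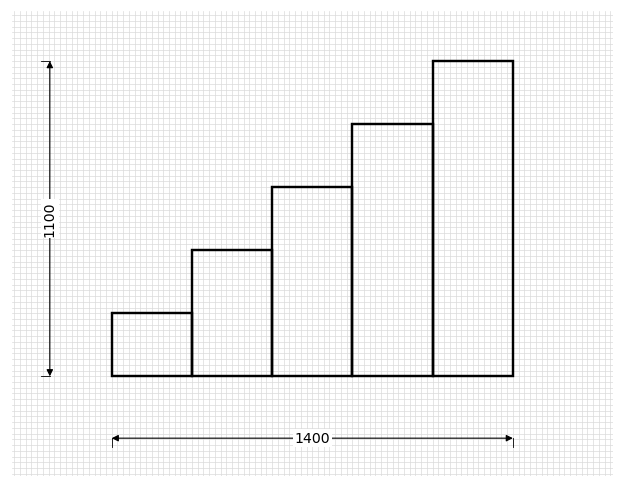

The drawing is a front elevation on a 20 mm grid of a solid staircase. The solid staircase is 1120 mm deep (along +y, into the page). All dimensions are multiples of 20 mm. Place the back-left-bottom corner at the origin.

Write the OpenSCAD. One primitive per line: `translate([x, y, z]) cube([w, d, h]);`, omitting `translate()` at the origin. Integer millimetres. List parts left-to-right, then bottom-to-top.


cube([280, 1120, 220]);
translate([280, 0, 0]) cube([280, 1120, 440]);
translate([560, 0, 0]) cube([280, 1120, 660]);
translate([840, 0, 0]) cube([280, 1120, 880]);
translate([1120, 0, 0]) cube([280, 1120, 1100]);


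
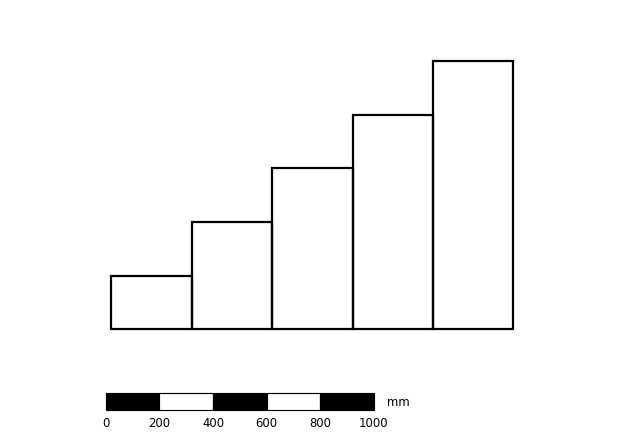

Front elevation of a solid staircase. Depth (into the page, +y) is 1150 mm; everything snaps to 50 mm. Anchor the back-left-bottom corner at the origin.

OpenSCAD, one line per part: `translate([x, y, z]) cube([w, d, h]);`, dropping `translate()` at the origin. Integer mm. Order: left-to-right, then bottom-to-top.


cube([300, 1150, 200]);
translate([300, 0, 0]) cube([300, 1150, 400]);
translate([600, 0, 0]) cube([300, 1150, 600]);
translate([900, 0, 0]) cube([300, 1150, 800]);
translate([1200, 0, 0]) cube([300, 1150, 1000]);


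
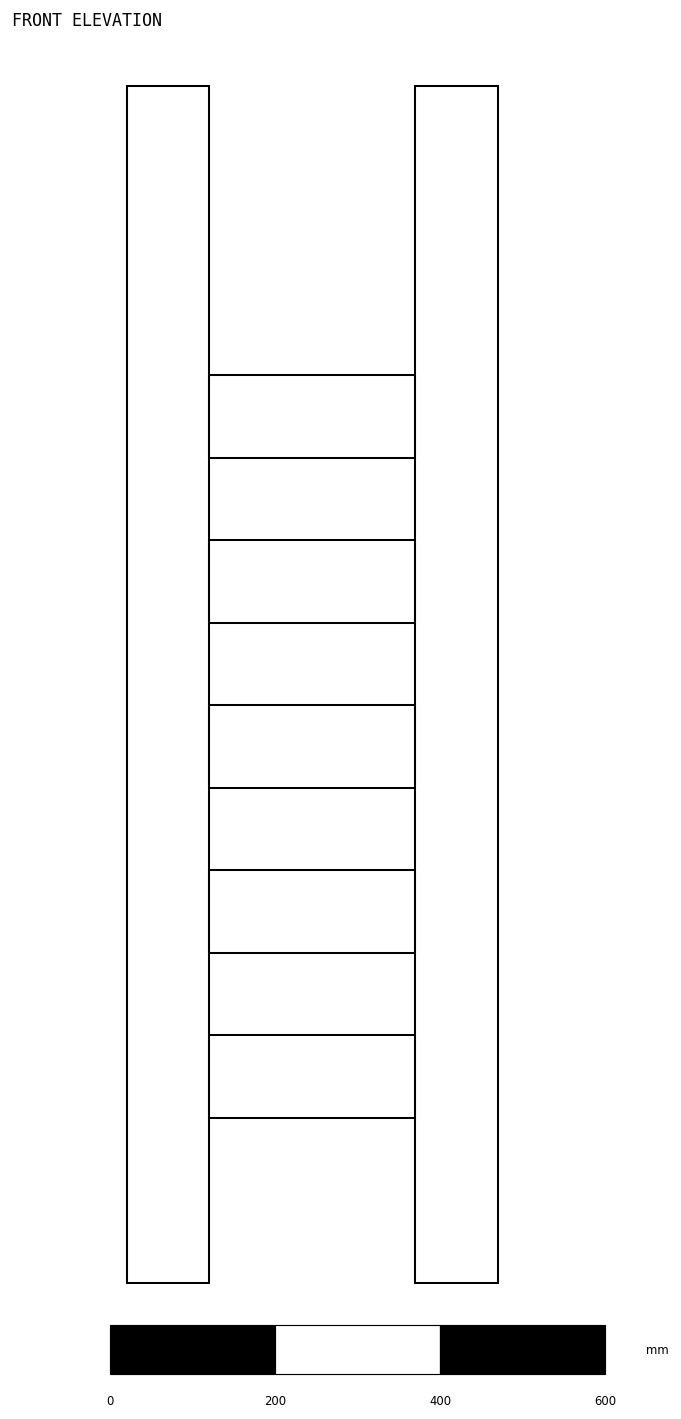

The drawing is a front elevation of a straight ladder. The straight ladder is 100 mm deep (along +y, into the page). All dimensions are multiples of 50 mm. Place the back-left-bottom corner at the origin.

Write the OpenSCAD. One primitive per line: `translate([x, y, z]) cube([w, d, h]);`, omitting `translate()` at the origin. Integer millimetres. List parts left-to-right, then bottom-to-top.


cube([100, 100, 1450]);
translate([100, 0, 200]) cube([250, 100, 100]);
translate([100, 0, 400]) cube([250, 100, 100]);
translate([100, 0, 600]) cube([250, 100, 100]);
translate([100, 0, 800]) cube([250, 100, 100]);
translate([100, 0, 1000]) cube([250, 100, 100]);
translate([350, 0, 0]) cube([100, 100, 1450]);


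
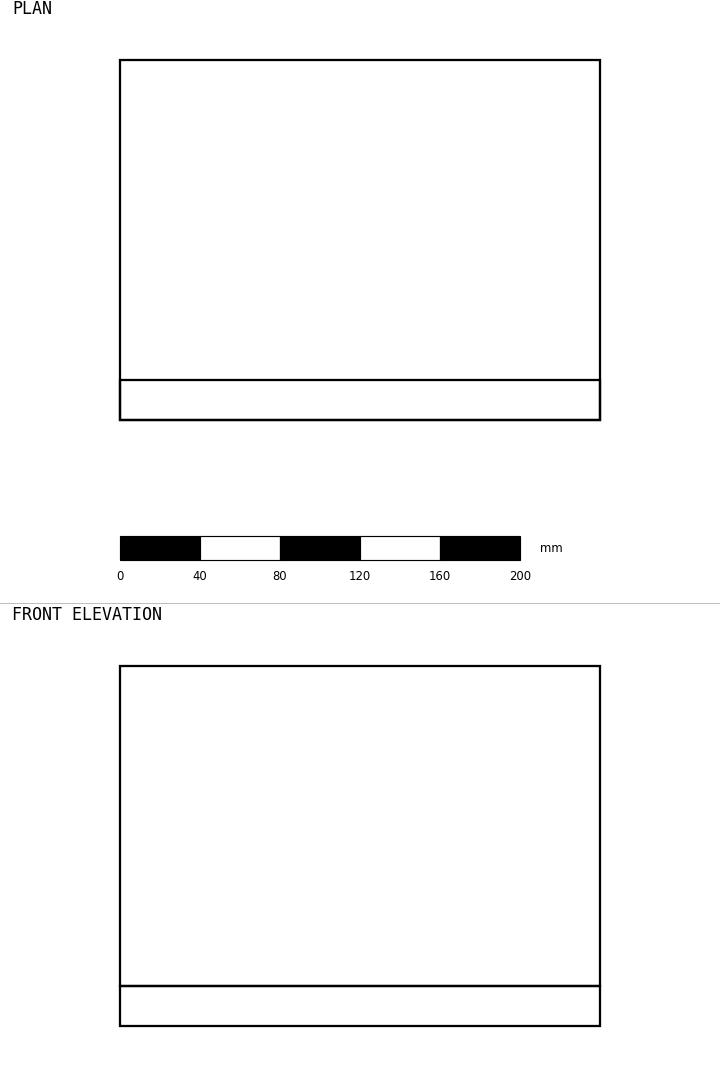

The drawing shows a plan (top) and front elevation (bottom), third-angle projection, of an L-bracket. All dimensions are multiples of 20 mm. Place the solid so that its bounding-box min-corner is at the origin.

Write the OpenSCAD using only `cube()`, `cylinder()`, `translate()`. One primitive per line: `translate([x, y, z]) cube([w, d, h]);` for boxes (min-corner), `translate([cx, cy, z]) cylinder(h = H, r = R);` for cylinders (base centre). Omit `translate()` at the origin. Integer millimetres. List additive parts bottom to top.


cube([240, 180, 20]);
translate([0, 0, 20]) cube([240, 20, 160]);
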